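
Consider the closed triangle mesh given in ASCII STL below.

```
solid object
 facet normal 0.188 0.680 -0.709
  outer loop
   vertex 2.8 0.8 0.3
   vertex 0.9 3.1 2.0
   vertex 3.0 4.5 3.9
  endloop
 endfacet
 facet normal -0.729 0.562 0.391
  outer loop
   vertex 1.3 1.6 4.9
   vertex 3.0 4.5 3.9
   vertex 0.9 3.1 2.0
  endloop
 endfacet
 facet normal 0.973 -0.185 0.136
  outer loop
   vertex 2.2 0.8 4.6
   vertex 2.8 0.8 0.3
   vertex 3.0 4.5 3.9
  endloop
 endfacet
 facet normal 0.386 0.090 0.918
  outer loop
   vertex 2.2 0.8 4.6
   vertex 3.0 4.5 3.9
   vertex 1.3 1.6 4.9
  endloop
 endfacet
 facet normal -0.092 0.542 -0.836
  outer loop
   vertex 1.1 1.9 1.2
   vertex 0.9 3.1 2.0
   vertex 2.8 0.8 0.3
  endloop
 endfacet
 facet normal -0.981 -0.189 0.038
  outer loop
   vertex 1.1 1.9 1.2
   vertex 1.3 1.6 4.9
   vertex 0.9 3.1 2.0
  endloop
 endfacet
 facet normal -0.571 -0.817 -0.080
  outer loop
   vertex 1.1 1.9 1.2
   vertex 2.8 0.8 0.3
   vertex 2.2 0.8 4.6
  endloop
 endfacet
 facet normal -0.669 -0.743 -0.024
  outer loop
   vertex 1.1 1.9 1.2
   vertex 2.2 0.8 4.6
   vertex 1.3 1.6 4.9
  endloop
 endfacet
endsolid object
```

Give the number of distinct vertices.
6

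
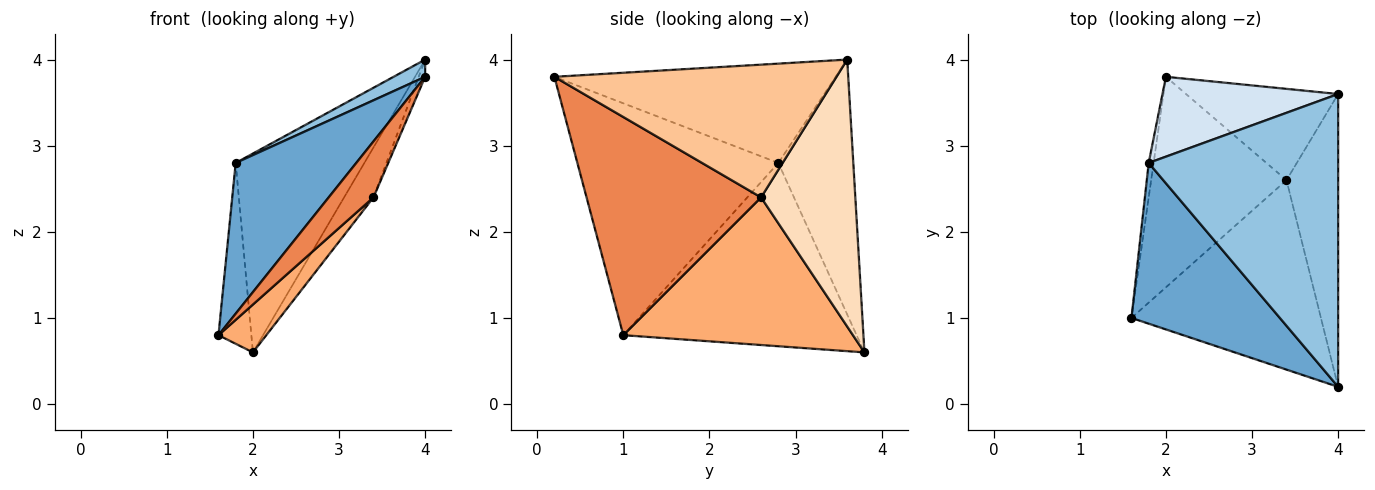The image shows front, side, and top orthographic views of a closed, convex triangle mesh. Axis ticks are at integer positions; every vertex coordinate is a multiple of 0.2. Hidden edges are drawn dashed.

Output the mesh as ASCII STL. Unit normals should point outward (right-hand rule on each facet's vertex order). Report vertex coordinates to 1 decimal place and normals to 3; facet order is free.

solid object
 facet normal -0.752 -0.451 0.481
  outer loop
   vertex 1.8 2.8 2.8
   vertex 1.6 1.0 0.8
   vertex 4.0 0.2 3.8
  endloop
 endfacet
 facet normal -0.464 -0.052 0.885
  outer loop
   vertex 1.8 2.8 2.8
   vertex 4.0 0.2 3.8
   vertex 4.0 3.6 4.0
  endloop
 endfacet
 facet normal -0.990 0.140 -0.027
  outer loop
   vertex 1.8 2.8 2.8
   vertex 2.0 3.8 0.6
   vertex 1.6 1.0 0.8
  endloop
 endfacet
 facet normal -0.476 0.816 0.328
  outer loop
   vertex 1.8 2.8 2.8
   vertex 4.0 3.6 4.0
   vertex 2.0 3.8 0.6
  endloop
 endfacet
 facet normal 0.741 -0.190 -0.644
  outer loop
   vertex 3.4 2.6 2.4
   vertex 4.0 0.2 3.8
   vertex 1.6 1.0 0.8
  endloop
 endfacet
 facet normal 0.729 -0.152 -0.668
  outer loop
   vertex 3.4 2.6 2.4
   vertex 1.6 1.0 0.8
   vertex 2.0 3.8 0.6
  endloop
 endfacet
 facet normal 0.932 0.021 -0.363
  outer loop
   vertex 3.4 2.6 2.4
   vertex 4.0 3.6 4.0
   vertex 4.0 0.2 3.8
  endloop
 endfacet
 facet normal 0.839 0.261 -0.478
  outer loop
   vertex 3.4 2.6 2.4
   vertex 2.0 3.8 0.6
   vertex 4.0 3.6 4.0
  endloop
 endfacet
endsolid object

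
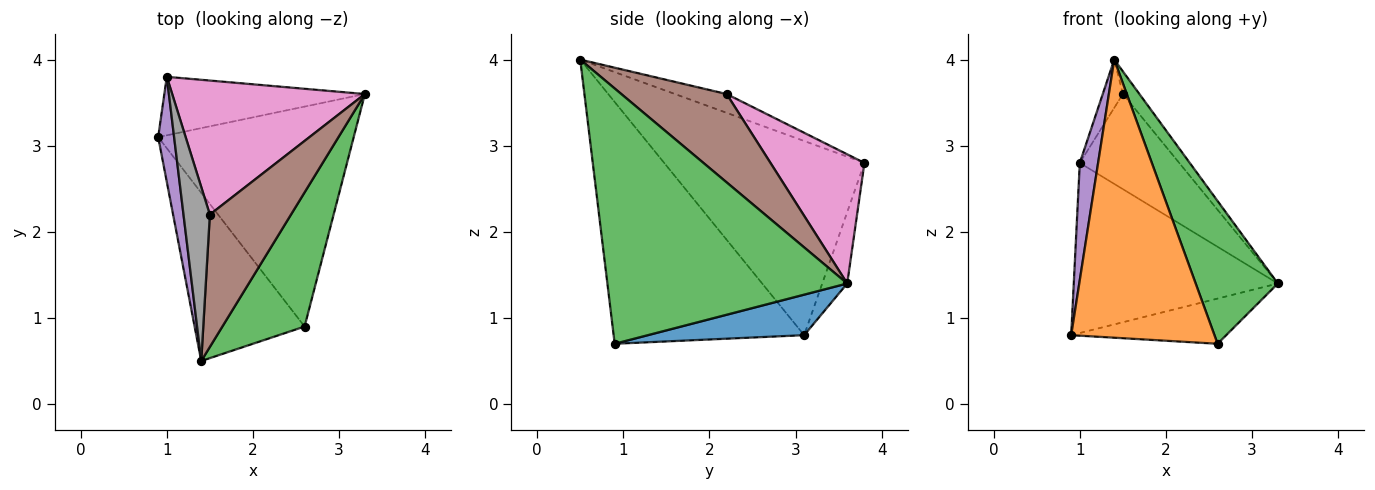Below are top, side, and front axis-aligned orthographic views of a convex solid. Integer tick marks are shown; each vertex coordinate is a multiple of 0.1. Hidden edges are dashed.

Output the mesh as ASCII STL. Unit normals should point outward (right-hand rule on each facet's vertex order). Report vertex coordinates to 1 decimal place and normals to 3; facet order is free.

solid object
 facet normal 0.199 0.197 -0.960
  outer loop
   vertex 2.6 0.9 0.7
   vertex 0.9 3.1 0.8
   vertex 3.3 3.6 1.4
  endloop
 endfacet
 facet normal -0.751 -0.565 -0.342
  outer loop
   vertex 2.6 0.9 0.7
   vertex 1.4 0.5 4.0
   vertex 0.9 3.1 0.8
  endloop
 endfacet
 facet normal 0.905 -0.310 0.291
  outer loop
   vertex 2.6 0.9 0.7
   vertex 3.3 3.6 1.4
   vertex 1.4 0.5 4.0
  endloop
 endfacet
 facet normal -0.115 0.939 -0.323
  outer loop
   vertex 1.0 3.8 2.8
   vertex 3.3 3.6 1.4
   vertex 0.9 3.1 0.8
  endloop
 endfacet
 facet normal -0.993 -0.091 0.081
  outer loop
   vertex 1.0 3.8 2.8
   vertex 0.9 3.1 0.8
   vertex 1.4 0.5 4.0
  endloop
 endfacet
 facet normal 0.732 0.115 0.672
  outer loop
   vertex 1.5 2.2 3.6
   vertex 1.4 0.5 4.0
   vertex 3.3 3.6 1.4
  endloop
 endfacet
 facet normal 0.480 0.508 0.716
  outer loop
   vertex 1.5 2.2 3.6
   vertex 3.3 3.6 1.4
   vertex 1.0 3.8 2.8
  endloop
 endfacet
 facet normal -0.566 0.220 0.794
  outer loop
   vertex 1.5 2.2 3.6
   vertex 1.0 3.8 2.8
   vertex 1.4 0.5 4.0
  endloop
 endfacet
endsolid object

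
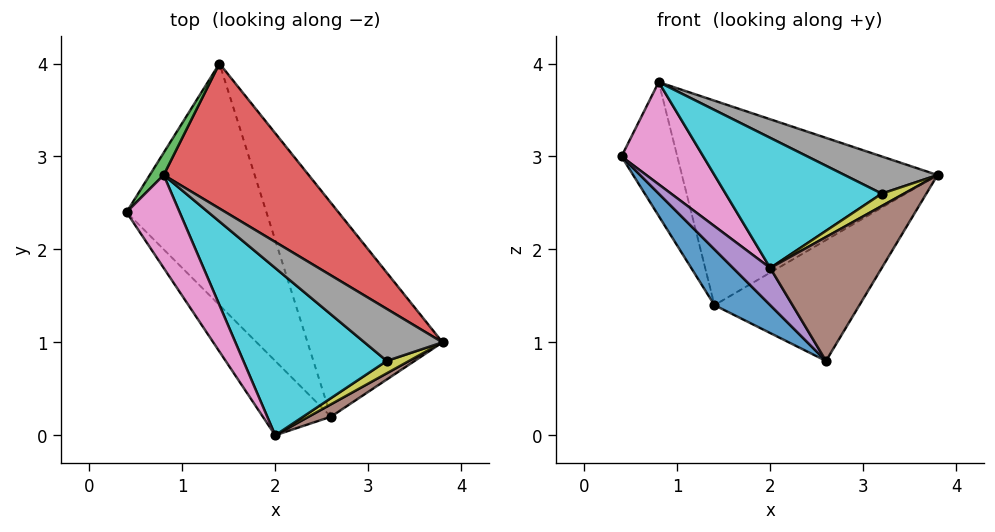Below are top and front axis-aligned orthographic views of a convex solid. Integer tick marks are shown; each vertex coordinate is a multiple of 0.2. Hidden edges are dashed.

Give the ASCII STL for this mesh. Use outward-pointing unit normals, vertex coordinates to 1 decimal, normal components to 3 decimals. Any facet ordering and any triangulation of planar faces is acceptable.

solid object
 facet normal -0.768 -0.144 -0.624
  outer loop
   vertex 2.6 0.2 0.8
   vertex 0.4 2.4 3.0
   vertex 1.4 4.0 1.4
  endloop
 endfacet
 facet normal 0.747 0.327 -0.579
  outer loop
   vertex 2.6 0.2 0.8
   vertex 1.4 4.0 1.4
   vertex 3.8 1.0 2.8
  endloop
 endfacet
 facet normal -0.796 0.597 0.100
  outer loop
   vertex 0.8 2.8 3.8
   vertex 1.4 4.0 1.4
   vertex 0.4 2.4 3.0
  endloop
 endfacet
 facet normal 0.564 0.674 0.478
  outer loop
   vertex 0.8 2.8 3.8
   vertex 3.8 1.0 2.8
   vertex 1.4 4.0 1.4
  endloop
 endfacet
 facet normal -0.802 -0.267 -0.535
  outer loop
   vertex 2.0 0.0 1.8
   vertex 0.4 2.4 3.0
   vertex 2.6 0.2 0.8
  endloop
 endfacet
 facet normal 0.445 -0.891 0.089
  outer loop
   vertex 2.0 0.0 1.8
   vertex 2.6 0.2 0.8
   vertex 3.8 1.0 2.8
  endloop
 endfacet
 facet normal -0.518 -0.633 0.575
  outer loop
   vertex 2.0 0.0 1.8
   vertex 0.8 2.8 3.8
   vertex 0.4 2.4 3.0
  endloop
 endfacet
 facet normal -0.077 -0.580 0.811
  outer loop
   vertex 3.2 0.8 2.6
   vertex 3.8 1.0 2.8
   vertex 0.8 2.8 3.8
  endloop
 endfacet
 facet normal 0.000 -0.707 0.707
  outer loop
   vertex 3.2 0.8 2.6
   vertex 2.0 0.0 1.8
   vertex 3.8 1.0 2.8
  endloop
 endfacet
 facet normal -0.116 -0.610 0.784
  outer loop
   vertex 3.2 0.8 2.6
   vertex 0.8 2.8 3.8
   vertex 2.0 0.0 1.8
  endloop
 endfacet
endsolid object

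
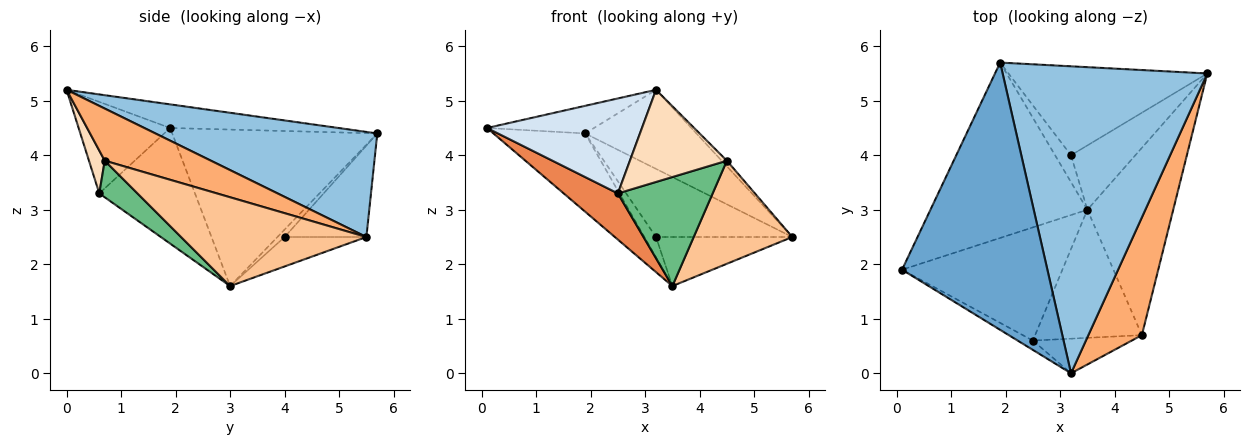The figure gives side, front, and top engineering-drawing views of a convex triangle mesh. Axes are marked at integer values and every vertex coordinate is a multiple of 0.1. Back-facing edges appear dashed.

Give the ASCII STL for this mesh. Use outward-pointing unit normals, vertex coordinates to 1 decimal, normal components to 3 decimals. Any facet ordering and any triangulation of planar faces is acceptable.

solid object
 facet normal -0.160 0.101 0.982
  outer loop
   vertex 1.9 5.7 4.4
   vertex 0.1 1.9 4.5
   vertex 3.2 0.0 5.2
  endloop
 endfacet
 facet normal 0.445 0.223 0.867
  outer loop
   vertex 1.9 5.7 4.4
   vertex 3.2 0.0 5.2
   vertex 5.7 5.5 2.5
  endloop
 endfacet
 facet normal -0.673 0.301 -0.675
  outer loop
   vertex 1.9 5.7 4.4
   vertex 3.5 3.0 1.6
   vertex 0.1 1.9 4.5
  endloop
 endfacet
 facet normal -0.507 -0.858 -0.084
  outer loop
   vertex 2.5 0.6 3.3
   vertex 3.2 0.0 5.2
   vertex 0.1 1.9 4.5
  endloop
 endfacet
 facet normal -0.555 -0.314 -0.770
  outer loop
   vertex 2.5 0.6 3.3
   vertex 0.1 1.9 4.5
   vertex 3.5 3.0 1.6
  endloop
 endfacet
 facet normal 0.697 0.034 0.716
  outer loop
   vertex 4.5 0.7 3.9
   vertex 5.7 5.5 2.5
   vertex 3.2 0.0 5.2
  endloop
 endfacet
 facet normal 0.672 -0.357 -0.649
  outer loop
   vertex 4.5 0.7 3.9
   vertex 3.5 3.0 1.6
   vertex 5.7 5.5 2.5
  endloop
 endfacet
 facet normal 0.151 -0.925 -0.348
  outer loop
   vertex 4.5 0.7 3.9
   vertex 3.2 0.0 5.2
   vertex 2.5 0.6 3.3
  endloop
 endfacet
 facet normal 0.252 -0.627 -0.737
  outer loop
   vertex 4.5 0.7 3.9
   vertex 2.5 0.6 3.3
   vertex 3.5 3.0 1.6
  endloop
 endfacet
 facet normal -0.342 0.570 -0.747
  outer loop
   vertex 3.2 4.0 2.5
   vertex 5.7 5.5 2.5
   vertex 3.5 3.0 1.6
  endloop
 endfacet
 facet normal -0.343 0.571 -0.746
  outer loop
   vertex 3.2 4.0 2.5
   vertex 1.9 5.7 4.4
   vertex 5.7 5.5 2.5
  endloop
 endfacet
 facet normal -0.349 0.567 -0.746
  outer loop
   vertex 3.2 4.0 2.5
   vertex 3.5 3.0 1.6
   vertex 1.9 5.7 4.4
  endloop
 endfacet
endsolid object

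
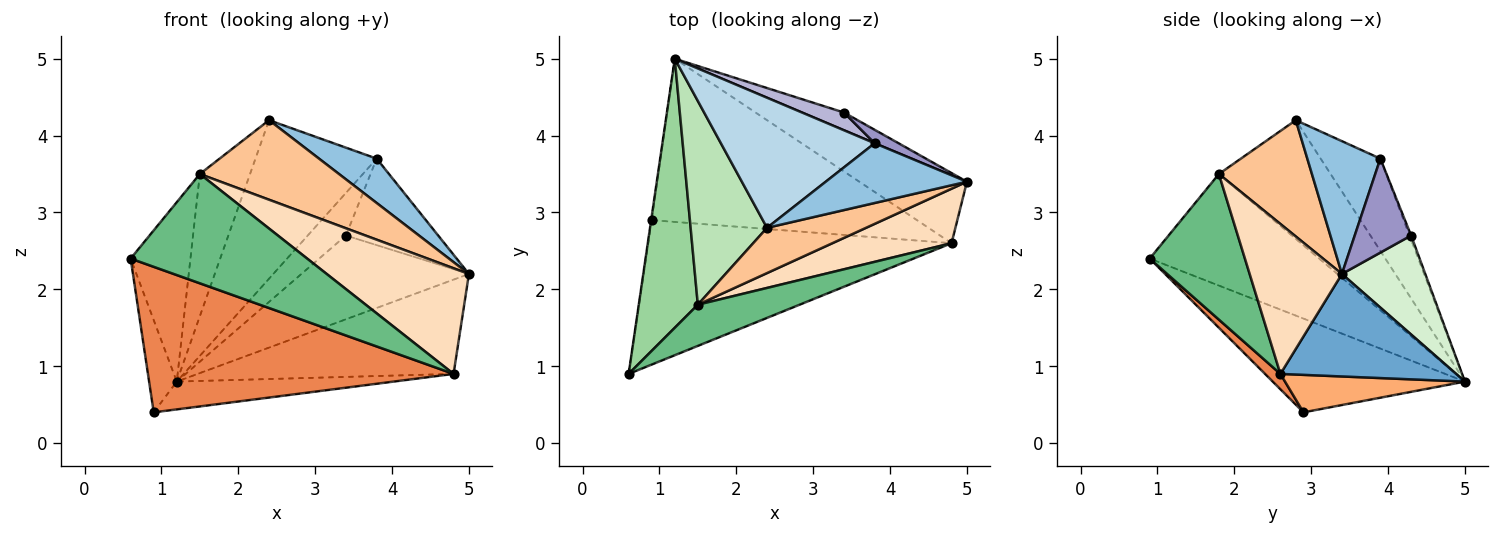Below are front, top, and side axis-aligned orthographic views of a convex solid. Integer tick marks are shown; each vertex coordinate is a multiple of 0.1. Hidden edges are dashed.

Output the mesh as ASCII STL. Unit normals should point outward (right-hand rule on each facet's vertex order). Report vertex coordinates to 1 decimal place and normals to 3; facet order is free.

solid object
 facet normal 0.487 0.709 -0.511
  outer loop
   vertex 4.8 2.6 0.9
   vertex 1.2 5.0 0.8
   vertex 5.0 3.4 2.2
  endloop
 endfacet
 facet normal 0.603 -0.476 0.641
  outer loop
   vertex 3.8 3.9 3.7
   vertex 2.4 2.8 4.2
   vertex 5.0 3.4 2.2
  endloop
 endfacet
 facet normal -0.356 0.722 0.593
  outer loop
   vertex 3.8 3.9 3.7
   vertex 1.2 5.0 0.8
   vertex 2.4 2.8 4.2
  endloop
 endfacet
 facet normal -0.990 0.143 -0.006
  outer loop
   vertex 0.9 2.9 0.4
   vertex 0.6 0.9 2.4
   vertex 1.2 5.0 0.8
  endloop
 endfacet
 facet normal 0.036 -0.709 -0.704
  outer loop
   vertex 0.9 2.9 0.4
   vertex 4.8 2.6 0.9
   vertex 0.6 0.9 2.4
  endloop
 endfacet
 facet normal 0.138 0.166 -0.976
  outer loop
   vertex 0.9 2.9 0.4
   vertex 1.2 5.0 0.8
   vertex 4.8 2.6 0.9
  endloop
 endfacet
 facet normal 0.502 -0.751 0.428
  outer loop
   vertex 1.5 1.8 3.5
   vertex 5.0 3.4 2.2
   vertex 2.4 2.8 4.2
  endloop
 endfacet
 facet normal 0.499 -0.770 0.397
  outer loop
   vertex 1.5 1.8 3.5
   vertex 4.8 2.6 0.9
   vertex 5.0 3.4 2.2
  endloop
 endfacet
 facet normal 0.451 -0.835 0.315
  outer loop
   vertex 1.5 1.8 3.5
   vertex 0.6 0.9 2.4
   vertex 4.8 2.6 0.9
  endloop
 endfacet
 facet normal -0.844 0.298 0.447
  outer loop
   vertex 1.5 1.8 3.5
   vertex 1.2 5.0 0.8
   vertex 0.6 0.9 2.4
  endloop
 endfacet
 facet normal -0.787 0.353 0.506
  outer loop
   vertex 1.5 1.8 3.5
   vertex 2.4 2.8 4.2
   vertex 1.2 5.0 0.8
  endloop
 endfacet
 facet normal 0.438 0.880 -0.183
  outer loop
   vertex 3.4 4.3 2.7
   vertex 5.0 3.4 2.2
   vertex 1.2 5.0 0.8
  endloop
 endfacet
 facet normal 0.517 0.846 0.132
  outer loop
   vertex 3.4 4.3 2.7
   vertex 3.8 3.9 3.7
   vertex 5.0 3.4 2.2
  endloop
 endfacet
 facet normal -0.038 0.922 0.384
  outer loop
   vertex 3.4 4.3 2.7
   vertex 1.2 5.0 0.8
   vertex 3.8 3.9 3.7
  endloop
 endfacet
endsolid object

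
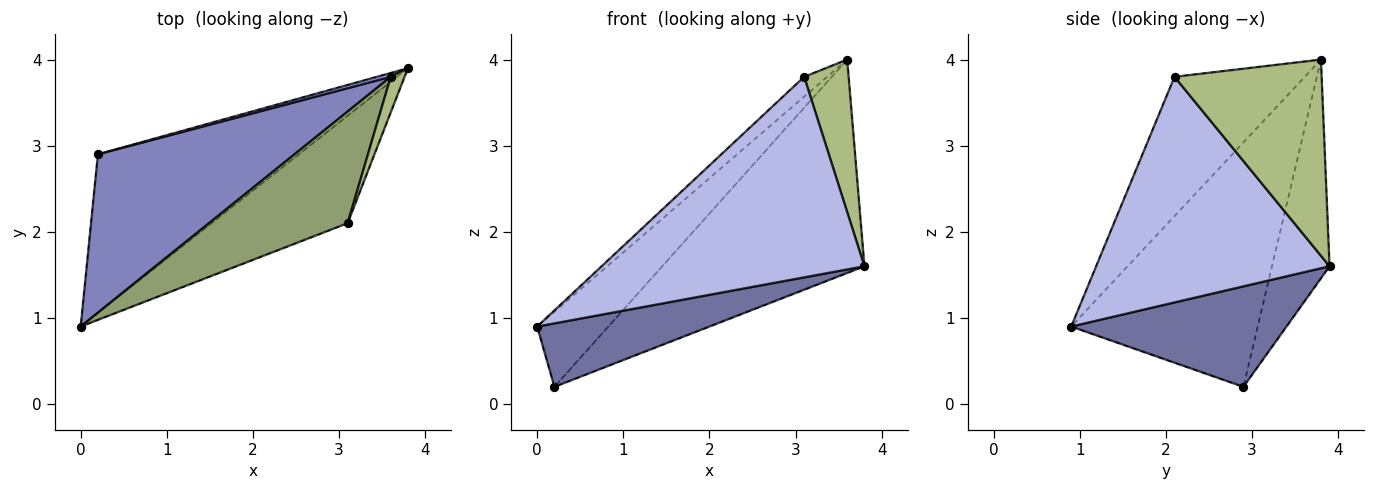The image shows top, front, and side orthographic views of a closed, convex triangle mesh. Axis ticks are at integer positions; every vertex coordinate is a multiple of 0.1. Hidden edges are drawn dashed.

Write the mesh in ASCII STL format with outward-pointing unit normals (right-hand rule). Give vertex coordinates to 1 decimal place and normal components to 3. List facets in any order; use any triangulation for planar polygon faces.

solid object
 facet normal 0.421 -0.337 -0.842
  outer loop
   vertex 0.2 2.9 0.2
   vertex 3.8 3.9 1.6
   vertex 0.0 0.9 0.9
  endloop
 endfacet
 facet normal -0.747 0.285 0.601
  outer loop
   vertex 3.6 3.8 4.0
   vertex 0.2 2.9 0.2
   vertex 0.0 0.9 0.9
  endloop
 endfacet
 facet normal -0.274 0.962 0.017
  outer loop
   vertex 3.6 3.8 4.0
   vertex 3.8 3.9 1.6
   vertex 0.2 2.9 0.2
  endloop
 endfacet
 facet normal 0.616 -0.694 -0.372
  outer loop
   vertex 3.1 2.1 3.8
   vertex 0.0 0.9 0.9
   vertex 3.8 3.9 1.6
  endloop
 endfacet
 facet normal -0.703 0.124 0.700
  outer loop
   vertex 3.1 2.1 3.8
   vertex 3.6 3.8 4.0
   vertex 0.0 0.9 0.9
  endloop
 endfacet
 facet normal 0.955 -0.289 0.068
  outer loop
   vertex 3.1 2.1 3.8
   vertex 3.8 3.9 1.6
   vertex 3.6 3.8 4.0
  endloop
 endfacet
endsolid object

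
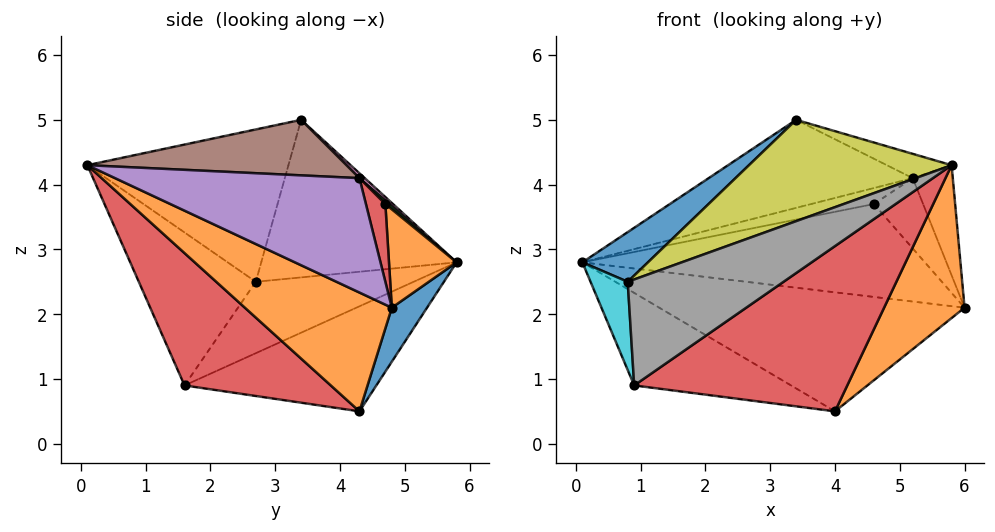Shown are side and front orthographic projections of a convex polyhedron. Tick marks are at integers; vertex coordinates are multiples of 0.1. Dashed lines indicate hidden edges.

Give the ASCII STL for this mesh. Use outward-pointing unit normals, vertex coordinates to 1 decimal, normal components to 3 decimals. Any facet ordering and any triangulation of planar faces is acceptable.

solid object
 facet normal 0.104 0.905 -0.413
  outer loop
   vertex 4.0 4.3 0.5
   vertex 0.1 5.8 2.8
   vertex 6.0 4.8 2.1
  endloop
 endfacet
 facet normal 0.637 -0.349 -0.687
  outer loop
   vertex 4.0 4.3 0.5
   vertex 6.0 4.8 2.1
   vertex 5.8 0.1 4.3
  endloop
 endfacet
 facet normal -0.388 0.317 -0.865
  outer loop
   vertex 0.9 1.6 0.9
   vertex 0.1 5.8 2.8
   vertex 4.0 4.3 0.5
  endloop
 endfacet
 facet normal 0.366 -0.533 -0.763
  outer loop
   vertex 0.9 1.6 0.9
   vertex 4.0 4.3 0.5
   vertex 5.8 0.1 4.3
  endloop
 endfacet
 facet normal 0.905 0.148 0.399
  outer loop
   vertex 5.2 4.3 4.1
   vertex 5.8 0.1 4.3
   vertex 6.0 4.8 2.1
  endloop
 endfacet
 facet normal 0.404 0.101 0.909
  outer loop
   vertex 5.2 4.3 4.1
   vertex 3.4 3.4 5.0
   vertex 5.8 0.1 4.3
  endloop
 endfacet
 facet normal 0.018 0.689 0.725
  outer loop
   vertex 5.2 4.3 4.1
   vertex 0.1 5.8 2.8
   vertex 3.4 3.4 5.0
  endloop
 endfacet
 facet normal -0.534 -0.712 0.456
  outer loop
   vertex 0.8 2.7 2.5
   vertex 0.9 1.6 0.9
   vertex 5.8 0.1 4.3
  endloop
 endfacet
 facet normal -0.515 -0.519 0.682
  outer loop
   vertex 0.8 2.7 2.5
   vertex 5.8 0.1 4.3
   vertex 3.4 3.4 5.0
  endloop
 endfacet
 facet normal -0.969 -0.228 0.096
  outer loop
   vertex 0.8 2.7 2.5
   vertex 0.1 5.8 2.8
   vertex 0.9 1.6 0.9
  endloop
 endfacet
 facet normal -0.646 -0.217 0.732
  outer loop
   vertex 0.8 2.7 2.5
   vertex 3.4 3.4 5.0
   vertex 0.1 5.8 2.8
  endloop
 endfacet
 facet normal 0.189 0.956 0.225
  outer loop
   vertex 4.6 4.7 3.7
   vertex 6.0 4.8 2.1
   vertex 0.1 5.8 2.8
  endloop
 endfacet
 facet normal 0.047 0.741 0.670
  outer loop
   vertex 4.6 4.7 3.7
   vertex 0.1 5.8 2.8
   vertex 5.2 4.3 4.1
  endloop
 endfacet
 facet normal 0.343 0.870 0.355
  outer loop
   vertex 4.6 4.7 3.7
   vertex 5.2 4.3 4.1
   vertex 6.0 4.8 2.1
  endloop
 endfacet
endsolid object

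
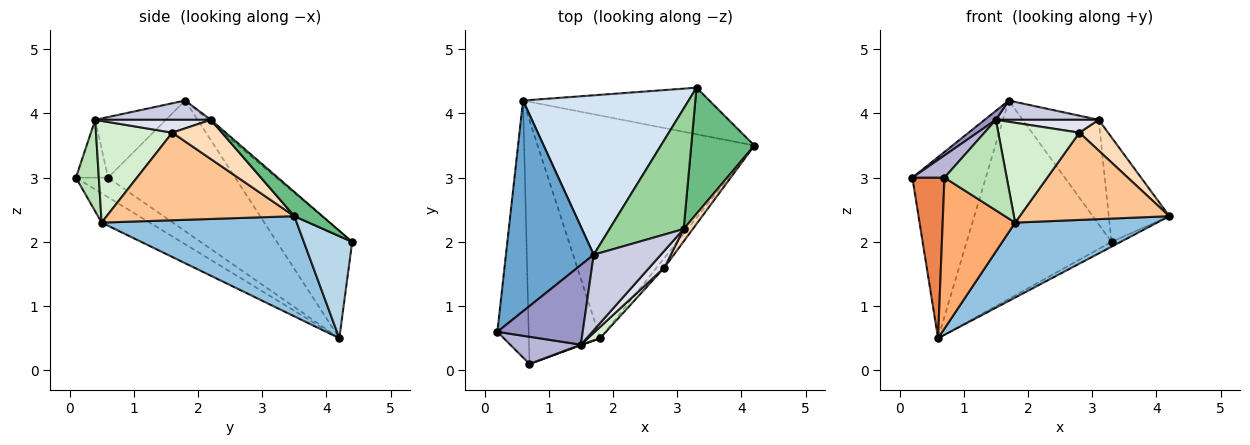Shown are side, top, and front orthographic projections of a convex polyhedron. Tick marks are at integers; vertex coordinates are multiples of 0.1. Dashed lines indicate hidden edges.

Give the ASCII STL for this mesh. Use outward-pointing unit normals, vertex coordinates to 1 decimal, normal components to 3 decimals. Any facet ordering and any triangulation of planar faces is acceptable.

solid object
 facet normal -0.748 0.432 0.503
  outer loop
   vertex 1.7 1.8 4.2
   vertex 0.6 4.2 0.5
   vertex 0.2 0.6 3.0
  endloop
 endfacet
 facet normal 0.401 -0.292 -0.868
  outer loop
   vertex 1.8 0.5 2.3
   vertex 0.6 4.2 0.5
   vertex 4.2 3.5 2.4
  endloop
 endfacet
 facet normal 0.479 0.090 -0.873
  outer loop
   vertex 3.3 4.4 2.0
   vertex 4.2 3.5 2.4
   vertex 0.6 4.2 0.5
  endloop
 endfacet
 facet normal -0.376 0.722 0.580
  outer loop
   vertex 3.3 4.4 2.0
   vertex 0.6 4.2 0.5
   vertex 1.7 1.8 4.2
  endloop
 endfacet
 facet normal -0.468 -0.468 -0.749
  outer loop
   vertex 0.7 0.1 3.0
   vertex 0.2 0.6 3.0
   vertex 0.6 4.2 0.5
  endloop
 endfacet
 facet normal -0.330 -0.497 -0.802
  outer loop
   vertex 0.7 0.1 3.0
   vertex 0.6 4.2 0.5
   vertex 1.8 0.5 2.3
  endloop
 endfacet
 facet normal 0.780 -0.622 -0.069
  outer loop
   vertex 2.8 1.6 3.7
   vertex 1.8 0.5 2.3
   vertex 4.2 3.5 2.4
  endloop
 endfacet
 facet normal 0.849 -0.490 0.198
  outer loop
   vertex 3.1 2.2 3.9
   vertex 2.8 1.6 3.7
   vertex 4.2 3.5 2.4
  endloop
 endfacet
 facet normal 0.284 0.612 0.738
  outer loop
   vertex 3.1 2.2 3.9
   vertex 4.2 3.5 2.4
   vertex 3.3 4.4 2.0
  endloop
 endfacet
 facet normal -0.025 0.655 0.755
  outer loop
   vertex 3.1 2.2 3.9
   vertex 3.3 4.4 2.0
   vertex 1.7 1.8 4.2
  endloop
 endfacet
 facet normal 0.345 -0.939 0.006
  outer loop
   vertex 1.5 0.4 3.9
   vertex 0.7 0.1 3.0
   vertex 1.8 0.5 2.3
  endloop
 endfacet
 facet normal 0.683 -0.726 0.083
  outer loop
   vertex 1.5 0.4 3.9
   vertex 1.8 0.5 2.3
   vertex 2.8 1.6 3.7
  endloop
 endfacet
 facet normal -0.576 -0.092 0.812
  outer loop
   vertex 1.5 0.4 3.9
   vertex 1.7 1.8 4.2
   vertex 0.2 0.6 3.0
  endloop
 endfacet
 facet normal -0.535 -0.535 0.654
  outer loop
   vertex 1.5 0.4 3.9
   vertex 0.2 0.6 3.0
   vertex 0.7 0.1 3.0
  endloop
 endfacet
 facet normal 0.268 -0.238 0.933
  outer loop
   vertex 1.5 0.4 3.9
   vertex 3.1 2.2 3.9
   vertex 1.7 1.8 4.2
  endloop
 endfacet
 facet normal 0.563 -0.501 0.657
  outer loop
   vertex 1.5 0.4 3.9
   vertex 2.8 1.6 3.7
   vertex 3.1 2.2 3.9
  endloop
 endfacet
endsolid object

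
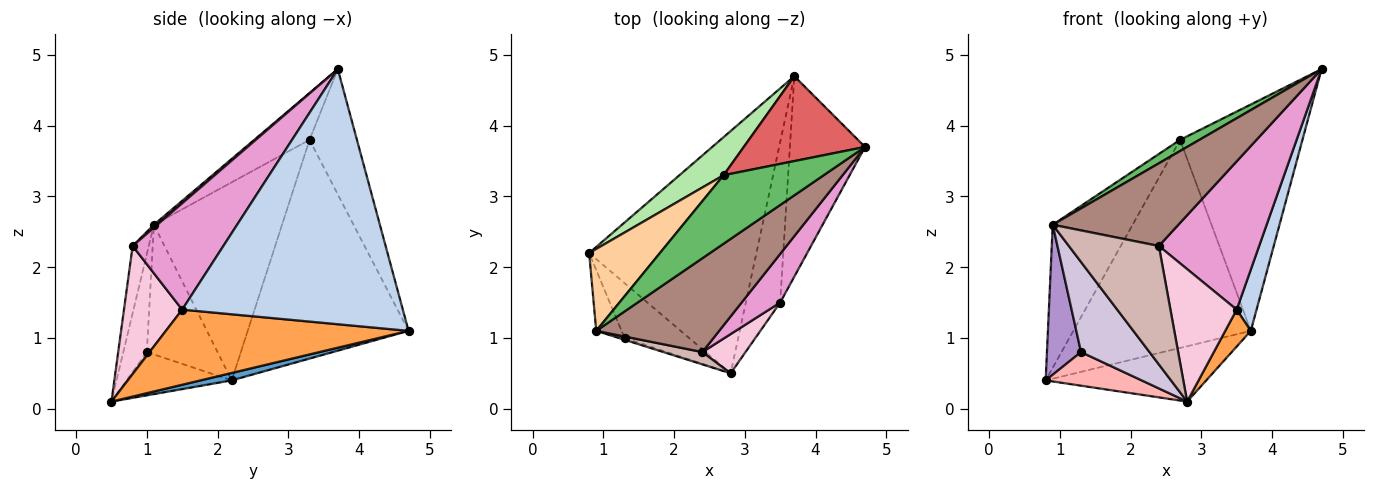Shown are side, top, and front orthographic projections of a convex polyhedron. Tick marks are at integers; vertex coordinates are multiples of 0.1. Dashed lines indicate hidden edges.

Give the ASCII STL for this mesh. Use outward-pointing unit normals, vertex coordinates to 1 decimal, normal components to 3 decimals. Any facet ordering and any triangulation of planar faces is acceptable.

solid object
 facet normal 0.043 0.223 -0.974
  outer loop
   vertex 3.7 4.7 1.1
   vertex 2.8 0.5 0.1
   vertex 0.8 2.2 0.4
  endloop
 endfacet
 facet normal 0.956 -0.086 -0.282
  outer loop
   vertex 3.5 1.5 1.4
   vertex 3.7 4.7 1.1
   vertex 4.7 3.7 4.8
  endloop
 endfacet
 facet normal 0.905 -0.095 -0.414
  outer loop
   vertex 3.5 1.5 1.4
   vertex 2.8 0.5 0.1
   vertex 3.7 4.7 1.1
  endloop
 endfacet
 facet normal -0.812 0.506 0.290
  outer loop
   vertex 2.7 3.3 3.8
   vertex 0.8 2.2 0.4
   vertex 0.9 1.1 2.6
  endloop
 endfacet
 facet normal -0.419 -0.146 0.896
  outer loop
   vertex 2.7 3.3 3.8
   vertex 0.9 1.1 2.6
   vertex 4.7 3.7 4.8
  endloop
 endfacet
 facet normal -0.665 0.734 0.134
  outer loop
   vertex 2.7 3.3 3.8
   vertex 3.7 4.7 1.1
   vertex 0.8 2.2 0.4
  endloop
 endfacet
 facet normal -0.341 0.880 0.330
  outer loop
   vertex 2.7 3.3 3.8
   vertex 4.7 3.7 4.8
   vertex 3.7 4.7 1.1
  endloop
 endfacet
 facet normal -0.497 -0.454 -0.740
  outer loop
   vertex 1.3 1.0 0.8
   vertex 0.8 2.2 0.4
   vertex 2.8 0.5 0.1
  endloop
 endfacet
 facet normal -0.887 -0.427 -0.173
  outer loop
   vertex 1.3 1.0 0.8
   vertex 0.9 1.1 2.6
   vertex 0.8 2.2 0.4
  endloop
 endfacet
 facet normal -0.324 -0.946 -0.020
  outer loop
   vertex 1.3 1.0 0.8
   vertex 2.8 0.5 0.1
   vertex 0.9 1.1 2.6
  endloop
 endfacet
 facet normal 0.018 -0.661 0.750
  outer loop
   vertex 2.4 0.8 2.3
   vertex 4.7 3.7 4.8
   vertex 0.9 1.1 2.6
  endloop
 endfacet
 facet normal -0.176 -0.979 0.102
  outer loop
   vertex 2.4 0.8 2.3
   vertex 0.9 1.1 2.6
   vertex 2.8 0.5 0.1
  endloop
 endfacet
 facet normal 0.652 -0.721 0.236
  outer loop
   vertex 2.4 0.8 2.3
   vertex 3.5 1.5 1.4
   vertex 4.7 3.7 4.8
  endloop
 endfacet
 facet normal 0.644 -0.733 0.217
  outer loop
   vertex 2.4 0.8 2.3
   vertex 2.8 0.5 0.1
   vertex 3.5 1.5 1.4
  endloop
 endfacet
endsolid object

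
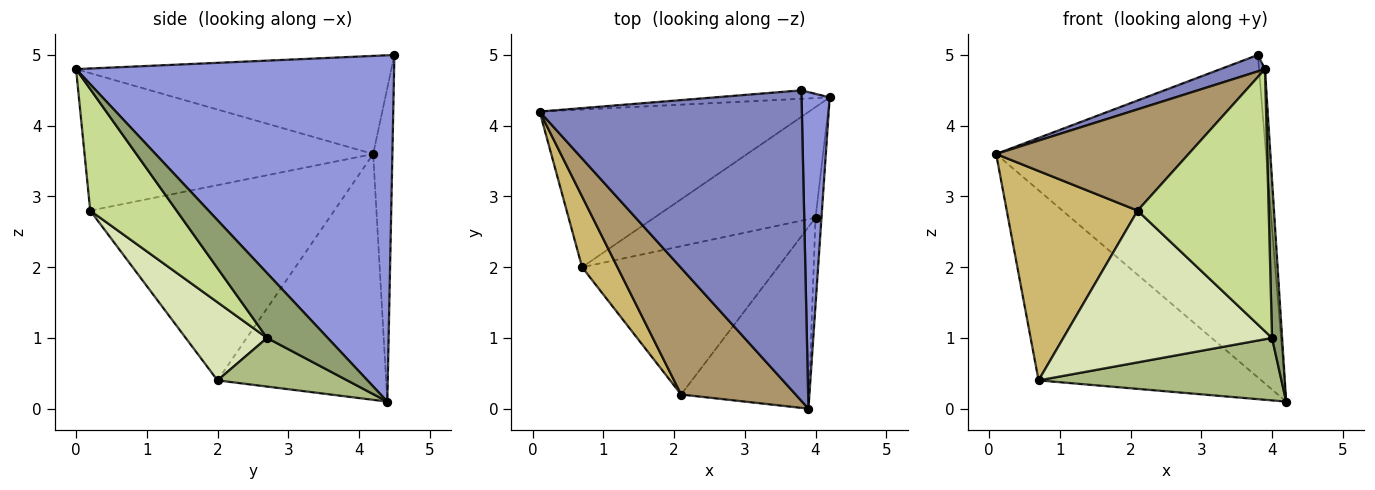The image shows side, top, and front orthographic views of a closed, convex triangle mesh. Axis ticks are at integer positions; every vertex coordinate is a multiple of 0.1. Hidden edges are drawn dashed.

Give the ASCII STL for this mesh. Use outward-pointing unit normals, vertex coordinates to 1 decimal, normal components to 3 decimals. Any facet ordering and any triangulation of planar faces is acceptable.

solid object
 facet normal -0.071 0.997 -0.026
  outer loop
   vertex 3.8 4.5 5.0
   vertex 4.2 4.4 0.1
   vertex 0.1 4.2 3.6
  endloop
 endfacet
 facet normal -0.350 -0.049 0.935
  outer loop
   vertex 3.8 4.5 5.0
   vertex 0.1 4.2 3.6
   vertex 3.9 0.0 4.8
  endloop
 endfacet
 facet normal 0.997 0.019 0.081
  outer loop
   vertex 3.8 4.5 5.0
   vertex 3.9 0.0 4.8
   vertex 4.2 4.4 0.1
  endloop
 endfacet
 facet normal -0.503 0.665 -0.552
  outer loop
   vertex 0.7 2.0 0.4
   vertex 0.1 4.2 3.6
   vertex 4.2 4.4 0.1
  endloop
 endfacet
 facet normal 0.982 -0.163 -0.090
  outer loop
   vertex 4.0 2.7 1.0
   vertex 4.2 4.4 0.1
   vertex 3.9 0.0 4.8
  endloop
 endfacet
 facet normal 0.254 -0.476 -0.842
  outer loop
   vertex 4.0 2.7 1.0
   vertex 0.7 2.0 0.4
   vertex 4.2 4.4 0.1
  endloop
 endfacet
 facet normal 0.476 -0.723 -0.501
  outer loop
   vertex 2.1 0.2 2.8
   vertex 4.0 2.7 1.0
   vertex 3.9 0.0 4.8
  endloop
 endfacet
 facet normal 0.269 -0.689 -0.673
  outer loop
   vertex 2.1 0.2 2.8
   vertex 0.7 2.0 0.4
   vertex 4.0 2.7 1.0
  endloop
 endfacet
 facet normal -0.684 -0.456 0.570
  outer loop
   vertex 2.1 0.2 2.8
   vertex 3.9 0.0 4.8
   vertex 0.1 4.2 3.6
  endloop
 endfacet
 facet normal -0.870 -0.467 0.158
  outer loop
   vertex 2.1 0.2 2.8
   vertex 0.1 4.2 3.6
   vertex 0.7 2.0 0.4
  endloop
 endfacet
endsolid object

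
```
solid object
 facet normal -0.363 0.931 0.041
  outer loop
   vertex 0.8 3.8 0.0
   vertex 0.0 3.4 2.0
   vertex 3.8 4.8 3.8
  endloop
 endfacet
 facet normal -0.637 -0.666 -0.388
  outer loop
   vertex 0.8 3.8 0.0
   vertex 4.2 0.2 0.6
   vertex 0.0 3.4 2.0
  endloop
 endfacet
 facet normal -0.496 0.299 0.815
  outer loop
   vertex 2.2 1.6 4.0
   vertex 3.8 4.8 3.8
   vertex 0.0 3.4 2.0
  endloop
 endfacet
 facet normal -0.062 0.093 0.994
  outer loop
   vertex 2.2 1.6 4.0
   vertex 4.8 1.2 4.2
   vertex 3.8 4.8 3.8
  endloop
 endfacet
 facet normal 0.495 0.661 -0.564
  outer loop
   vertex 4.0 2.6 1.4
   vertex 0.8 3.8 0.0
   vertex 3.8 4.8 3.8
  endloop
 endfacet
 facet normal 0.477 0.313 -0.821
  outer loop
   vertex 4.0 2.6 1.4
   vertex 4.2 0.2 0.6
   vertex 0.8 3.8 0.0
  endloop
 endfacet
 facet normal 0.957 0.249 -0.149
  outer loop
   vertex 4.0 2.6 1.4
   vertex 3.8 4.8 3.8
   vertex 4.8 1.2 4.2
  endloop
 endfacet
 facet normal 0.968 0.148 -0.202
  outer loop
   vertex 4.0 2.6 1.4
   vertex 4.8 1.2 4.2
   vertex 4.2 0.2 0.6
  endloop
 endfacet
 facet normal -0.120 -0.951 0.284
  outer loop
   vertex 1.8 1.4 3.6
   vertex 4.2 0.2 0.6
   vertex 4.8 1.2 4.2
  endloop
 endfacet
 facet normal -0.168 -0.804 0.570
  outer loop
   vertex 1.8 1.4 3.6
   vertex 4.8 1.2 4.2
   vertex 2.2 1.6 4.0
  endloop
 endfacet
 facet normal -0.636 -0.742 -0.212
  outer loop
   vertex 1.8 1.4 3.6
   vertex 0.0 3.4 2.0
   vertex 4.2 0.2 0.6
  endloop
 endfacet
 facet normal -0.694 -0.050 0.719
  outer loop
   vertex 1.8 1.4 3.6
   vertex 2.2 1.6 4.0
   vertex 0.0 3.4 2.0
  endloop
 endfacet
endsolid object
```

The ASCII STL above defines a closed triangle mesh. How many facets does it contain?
12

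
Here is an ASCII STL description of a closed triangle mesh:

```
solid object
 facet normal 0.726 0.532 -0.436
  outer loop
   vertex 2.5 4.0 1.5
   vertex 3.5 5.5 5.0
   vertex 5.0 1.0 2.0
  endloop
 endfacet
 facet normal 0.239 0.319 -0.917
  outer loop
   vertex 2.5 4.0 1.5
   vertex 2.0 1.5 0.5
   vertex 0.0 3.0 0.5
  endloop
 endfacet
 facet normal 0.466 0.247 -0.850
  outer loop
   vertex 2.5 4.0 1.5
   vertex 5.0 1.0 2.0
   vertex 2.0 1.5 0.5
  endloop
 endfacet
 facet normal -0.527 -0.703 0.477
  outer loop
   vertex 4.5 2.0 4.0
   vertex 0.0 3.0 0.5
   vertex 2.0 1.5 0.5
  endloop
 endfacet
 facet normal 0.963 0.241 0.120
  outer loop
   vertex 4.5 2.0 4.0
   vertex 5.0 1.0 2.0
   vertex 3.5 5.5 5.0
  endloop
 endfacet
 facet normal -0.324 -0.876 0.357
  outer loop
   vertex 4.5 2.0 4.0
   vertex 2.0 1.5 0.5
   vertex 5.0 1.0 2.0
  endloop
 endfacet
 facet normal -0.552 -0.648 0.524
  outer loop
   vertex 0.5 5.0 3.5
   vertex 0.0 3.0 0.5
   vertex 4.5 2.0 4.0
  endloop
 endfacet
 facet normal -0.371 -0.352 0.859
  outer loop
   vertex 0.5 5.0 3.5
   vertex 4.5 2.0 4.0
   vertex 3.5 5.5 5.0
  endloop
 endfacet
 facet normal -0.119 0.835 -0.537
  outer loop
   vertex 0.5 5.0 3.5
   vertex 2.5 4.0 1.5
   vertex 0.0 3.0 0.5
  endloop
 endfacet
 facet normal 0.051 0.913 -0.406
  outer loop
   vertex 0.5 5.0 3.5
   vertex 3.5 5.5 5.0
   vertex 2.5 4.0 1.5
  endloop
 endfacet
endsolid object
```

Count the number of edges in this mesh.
15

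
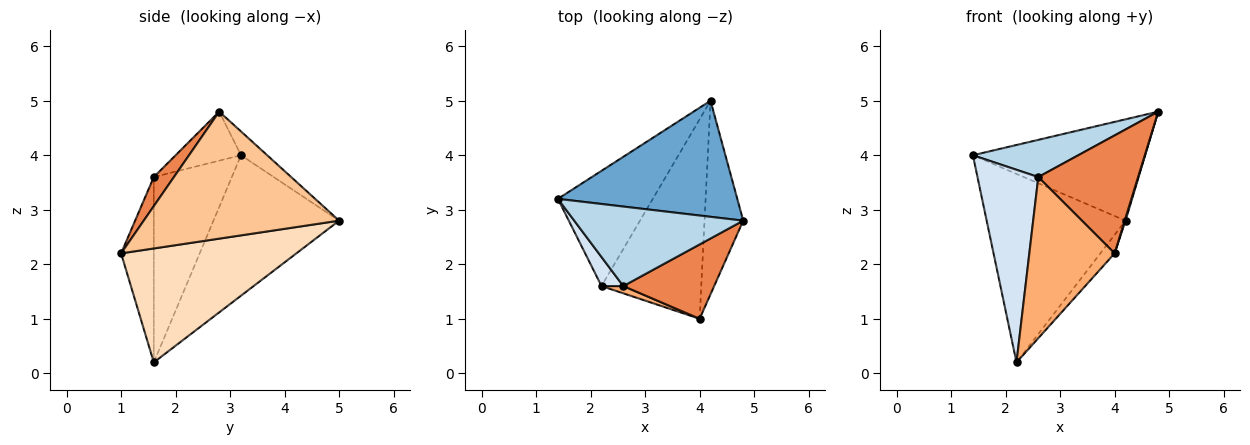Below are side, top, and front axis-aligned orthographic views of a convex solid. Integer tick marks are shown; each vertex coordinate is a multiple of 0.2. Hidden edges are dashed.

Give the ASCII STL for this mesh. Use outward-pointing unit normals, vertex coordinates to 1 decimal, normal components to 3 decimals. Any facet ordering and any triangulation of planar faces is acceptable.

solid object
 facet normal -0.099 0.654 0.750
  outer loop
   vertex 4.2 5.0 2.8
   vertex 1.4 3.2 4.0
   vertex 4.8 2.8 4.8
  endloop
 endfacet
 facet normal -0.611 0.675 -0.413
  outer loop
   vertex 2.2 1.6 0.2
   vertex 1.4 3.2 4.0
   vertex 4.2 5.0 2.8
  endloop
 endfacet
 facet normal -0.254 -0.410 0.876
  outer loop
   vertex 2.6 1.6 3.6
   vertex 4.8 2.8 4.8
   vertex 1.4 3.2 4.0
  endloop
 endfacet
 facet normal -0.785 -0.612 0.092
  outer loop
   vertex 2.6 1.6 3.6
   vertex 1.4 3.2 4.0
   vertex 2.2 1.6 0.2
  endloop
 endfacet
 facet normal 0.168 -0.834 0.526
  outer loop
   vertex 4.0 1.0 2.2
   vertex 4.8 2.8 4.8
   vertex 2.6 1.6 3.6
  endloop
 endfacet
 facet normal -0.358 -0.933 0.042
  outer loop
   vertex 4.0 1.0 2.2
   vertex 2.6 1.6 3.6
   vertex 2.2 1.6 0.2
  endloop
 endfacet
 facet normal 0.957 -0.004 -0.291
  outer loop
   vertex 4.0 1.0 2.2
   vertex 4.2 5.0 2.8
   vertex 4.8 2.8 4.8
  endloop
 endfacet
 facet normal 0.751 0.061 -0.658
  outer loop
   vertex 4.0 1.0 2.2
   vertex 2.2 1.6 0.2
   vertex 4.2 5.0 2.8
  endloop
 endfacet
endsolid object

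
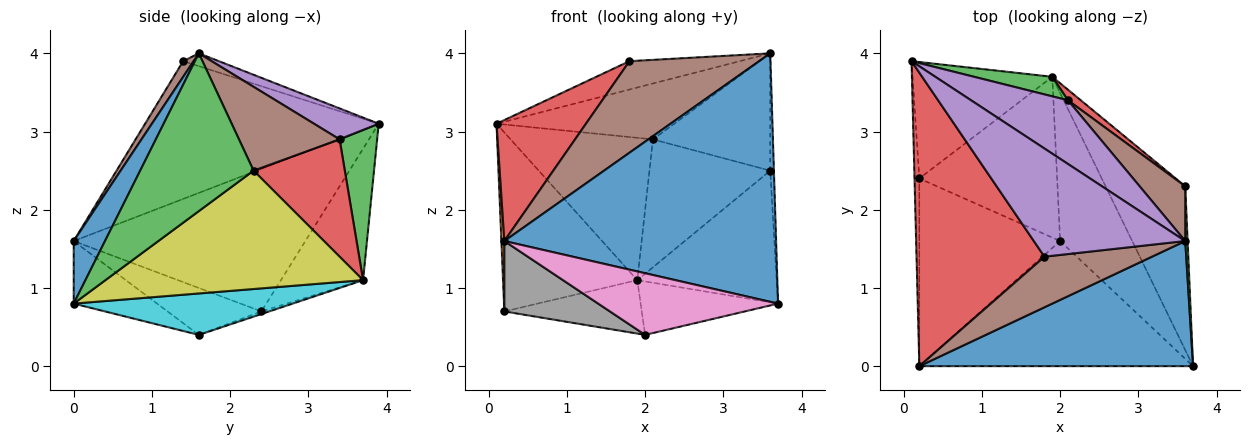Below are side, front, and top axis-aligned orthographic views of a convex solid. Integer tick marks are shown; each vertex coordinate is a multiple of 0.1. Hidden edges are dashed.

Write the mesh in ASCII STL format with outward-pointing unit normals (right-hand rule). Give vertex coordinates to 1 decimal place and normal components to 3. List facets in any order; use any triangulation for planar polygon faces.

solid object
 facet normal 0.102 -0.888 0.447
  outer loop
   vertex 3.6 1.6 4.0
   vertex 0.2 0.0 1.6
   vertex 3.7 0.0 0.8
  endloop
 endfacet
 facet normal -0.999 -0.013 -0.034
  outer loop
   vertex 0.2 2.4 0.7
   vertex 0.2 0.0 1.6
   vertex 0.1 3.9 3.1
  endloop
 endfacet
 facet normal 0.999 0.032 0.015
  outer loop
   vertex 3.6 2.3 2.5
   vertex 3.6 1.6 4.0
   vertex 3.7 0.0 0.8
  endloop
 endfacet
 facet normal -0.706 -0.270 0.655
  outer loop
   vertex 1.8 1.4 3.9
   vertex 0.1 3.9 3.1
   vertex 0.2 0.0 1.6
  endloop
 endfacet
 facet normal -0.082 0.253 0.964
  outer loop
   vertex 1.8 1.4 3.9
   vertex 3.6 1.6 4.0
   vertex 0.1 3.9 3.1
  endloop
 endfacet
 facet normal 0.070 -0.873 0.483
  outer loop
   vertex 1.8 1.4 3.9
   vertex 0.2 0.0 1.6
   vertex 3.6 1.6 4.0
  endloop
 endfacet
 facet normal -0.201 -0.433 -0.879
  outer loop
   vertex 2.0 1.6 0.4
   vertex 3.7 0.0 0.8
   vertex 0.2 0.0 1.6
  endloop
 endfacet
 facet normal -0.298 -0.335 -0.894
  outer loop
   vertex 2.0 1.6 0.4
   vertex 0.2 0.0 1.6
   vertex 0.2 2.4 0.7
  endloop
 endfacet
 facet normal 0.757 0.409 -0.509
  outer loop
   vertex 1.9 3.7 1.1
   vertex 3.6 2.3 2.5
   vertex 3.7 0.0 0.8
  endloop
 endfacet
 facet normal 0.476 0.298 -0.827
  outer loop
   vertex 1.9 3.7 1.1
   vertex 3.7 0.0 0.8
   vertex 2.0 1.6 0.4
  endloop
 endfacet
 facet normal -0.456 0.746 -0.485
  outer loop
   vertex 1.9 3.7 1.1
   vertex 0.2 2.4 0.7
   vertex 0.1 3.9 3.1
  endloop
 endfacet
 facet normal -0.018 0.315 -0.949
  outer loop
   vertex 1.9 3.7 1.1
   vertex 2.0 1.6 0.4
   vertex 0.2 2.4 0.7
  endloop
 endfacet
 facet normal 0.253 0.959 0.132
  outer loop
   vertex 2.1 3.4 2.9
   vertex 1.9 3.7 1.1
   vertex 0.1 3.9 3.1
  endloop
 endfacet
 facet normal 0.601 0.796 0.066
  outer loop
   vertex 2.1 3.4 2.9
   vertex 3.6 2.3 2.5
   vertex 1.9 3.7 1.1
  endloop
 endfacet
 facet normal 0.233 0.641 0.731
  outer loop
   vertex 2.1 3.4 2.9
   vertex 0.1 3.9 3.1
   vertex 3.6 1.6 4.0
  endloop
 endfacet
 facet normal 0.614 0.715 0.334
  outer loop
   vertex 2.1 3.4 2.9
   vertex 3.6 1.6 4.0
   vertex 3.6 2.3 2.5
  endloop
 endfacet
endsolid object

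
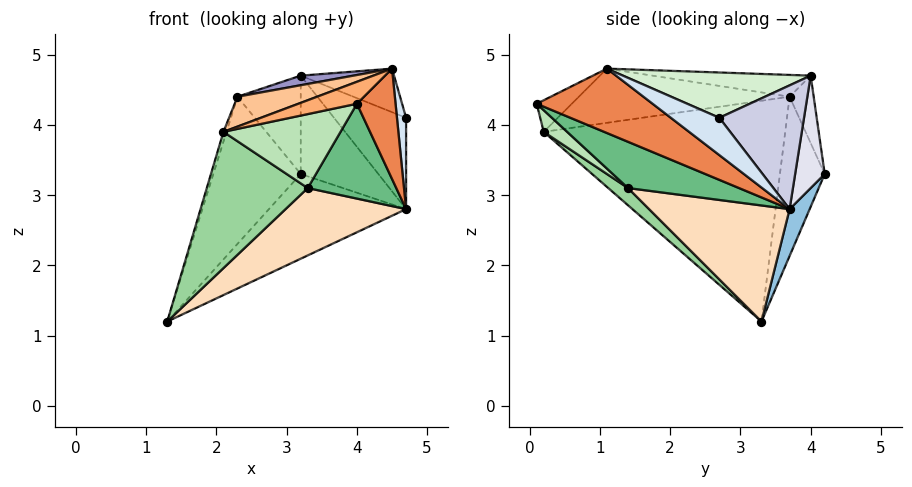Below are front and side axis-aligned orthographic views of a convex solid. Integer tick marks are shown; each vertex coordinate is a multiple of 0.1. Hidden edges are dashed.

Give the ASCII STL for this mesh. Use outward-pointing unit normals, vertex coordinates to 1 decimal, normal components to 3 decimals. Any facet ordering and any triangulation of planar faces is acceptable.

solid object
 facet normal -0.456 0.889 0.031
  outer loop
   vertex 2.3 3.7 4.4
   vertex 3.2 4.2 3.3
   vertex 1.3 3.3 1.2
  endloop
 endfacet
 facet normal 0.127 0.865 -0.485
  outer loop
   vertex 4.7 3.7 2.8
   vertex 1.3 3.3 1.2
   vertex 3.2 4.2 3.3
  endloop
 endfacet
 facet normal -0.955 0.012 0.297
  outer loop
   vertex 2.1 0.2 3.9
   vertex 2.3 3.7 4.4
   vertex 1.3 3.3 1.2
  endloop
 endfacet
 facet normal 0.973 -0.183 -0.141
  outer loop
   vertex 4.5 1.1 4.8
   vertex 4.7 3.7 2.8
   vertex 4.7 2.7 4.1
  endloop
 endfacet
 facet normal 0.905 -0.302 -0.302
  outer loop
   vertex 4.5 1.1 4.8
   vertex 4.0 0.1 4.3
   vertex 4.7 3.7 2.8
  endloop
 endfacet
 facet normal -0.211 -0.351 0.912
  outer loop
   vertex 4.5 1.1 4.8
   vertex 2.1 0.2 3.9
   vertex 4.0 0.1 4.3
  endloop
 endfacet
 facet normal -0.310 -0.117 0.944
  outer loop
   vertex 4.5 1.1 4.8
   vertex 2.3 3.7 4.4
   vertex 2.1 0.2 3.9
  endloop
 endfacet
 facet normal 0.431 -0.370 -0.823
  outer loop
   vertex 3.3 1.4 3.1
   vertex 1.3 3.3 1.2
   vertex 4.7 3.7 2.8
  endloop
 endfacet
 facet normal 0.518 -0.413 -0.749
  outer loop
   vertex 3.3 1.4 3.1
   vertex 4.7 3.7 2.8
   vertex 4.0 0.1 4.3
  endloop
 endfacet
 facet normal 0.124 -0.633 -0.764
  outer loop
   vertex 3.3 1.4 3.1
   vertex 2.1 0.2 3.9
   vertex 1.3 3.3 1.2
  endloop
 endfacet
 facet normal 0.127 -0.635 -0.762
  outer loop
   vertex 3.3 1.4 3.1
   vertex 4.0 0.1 4.3
   vertex 2.1 0.2 3.9
  endloop
 endfacet
 facet normal 0.553 0.275 0.787
  outer loop
   vertex 3.2 4.0 4.7
   vertex 4.5 1.1 4.8
   vertex 4.7 2.7 4.1
  endloop
 endfacet
 facet normal -0.286 -0.095 0.953
  outer loop
   vertex 3.2 4.0 4.7
   vertex 2.3 3.7 4.4
   vertex 4.5 1.1 4.8
  endloop
 endfacet
 facet normal -0.353 0.926 0.132
  outer loop
   vertex 3.2 4.0 4.7
   vertex 3.2 4.2 3.3
   vertex 2.3 3.7 4.4
  endloop
 endfacet
 facet normal 0.681 0.580 0.446
  outer loop
   vertex 3.2 4.0 4.7
   vertex 4.7 2.7 4.1
   vertex 4.7 3.7 2.8
  endloop
 endfacet
 facet normal 0.353 0.926 0.132
  outer loop
   vertex 3.2 4.0 4.7
   vertex 4.7 3.7 2.8
   vertex 3.2 4.2 3.3
  endloop
 endfacet
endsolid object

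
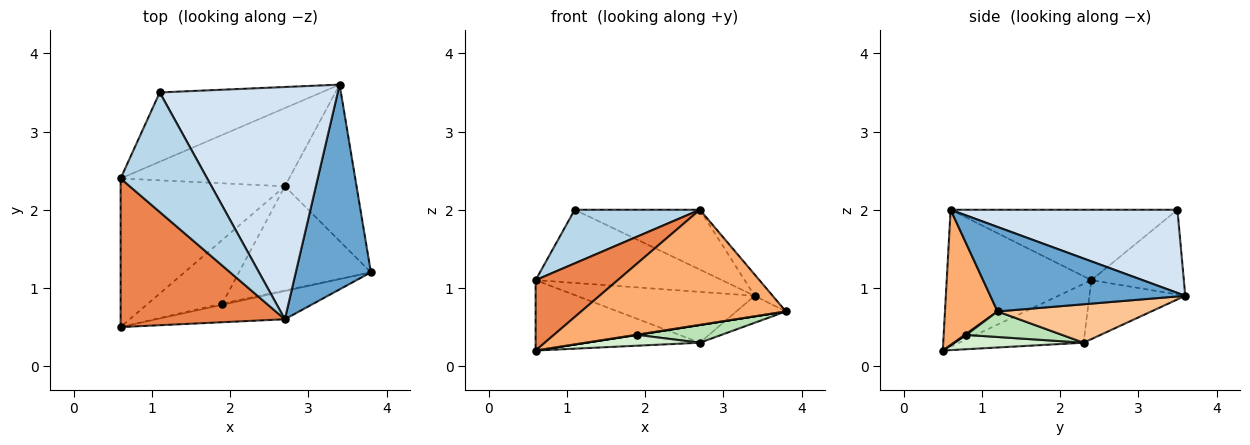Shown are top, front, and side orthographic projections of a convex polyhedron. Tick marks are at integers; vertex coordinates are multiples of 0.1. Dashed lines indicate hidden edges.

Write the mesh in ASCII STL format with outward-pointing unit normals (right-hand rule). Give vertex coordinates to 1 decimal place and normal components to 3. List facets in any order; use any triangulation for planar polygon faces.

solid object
 facet normal 0.746 0.069 0.663
  outer loop
   vertex 2.7 0.6 2.0
   vertex 3.8 1.2 0.7
   vertex 3.4 3.6 0.9
  endloop
 endfacet
 facet normal -0.339 0.683 -0.647
  outer loop
   vertex 1.1 3.5 2.0
   vertex 3.4 3.6 0.9
   vertex 0.6 2.4 1.1
  endloop
 endfacet
 facet normal -0.596 -0.329 0.733
  outer loop
   vertex 1.1 3.5 2.0
   vertex 0.6 2.4 1.1
   vertex 2.7 0.6 2.0
  endloop
 endfacet
 facet normal 0.412 0.227 0.882
  outer loop
   vertex 1.1 3.5 2.0
   vertex 2.7 0.6 2.0
   vertex 3.4 3.6 0.9
  endloop
 endfacet
 facet normal -0.602 -0.342 0.722
  outer loop
   vertex 0.6 0.5 0.2
   vertex 2.7 0.6 2.0
   vertex 0.6 2.4 1.1
  endloop
 endfacet
 facet normal 0.242 -0.943 -0.230
  outer loop
   vertex 0.6 0.5 0.2
   vertex 3.8 1.2 0.7
   vertex 2.7 0.6 2.0
  endloop
 endfacet
 facet normal 0.467 0.150 -0.871
  outer loop
   vertex 2.7 2.3 0.3
   vertex 3.4 3.6 0.9
   vertex 3.8 1.2 0.7
  endloop
 endfacet
 facet normal -0.282 0.523 -0.805
  outer loop
   vertex 2.7 2.3 0.3
   vertex 0.6 2.4 1.1
   vertex 3.4 3.6 0.9
  endloop
 endfacet
 facet normal -0.308 0.407 -0.860
  outer loop
   vertex 2.7 2.3 0.3
   vertex 0.6 0.5 0.2
   vertex 0.6 2.4 1.1
  endloop
 endfacet
 facet normal 0.192 -0.192 -0.962
  outer loop
   vertex 1.9 0.8 0.4
   vertex 3.8 1.2 0.7
   vertex 0.6 0.5 0.2
  endloop
 endfacet
 facet normal 0.188 -0.165 -0.968
  outer loop
   vertex 1.9 0.8 0.4
   vertex 2.7 2.3 0.3
   vertex 3.8 1.2 0.7
  endloop
 endfacet
 facet normal 0.187 -0.164 -0.969
  outer loop
   vertex 1.9 0.8 0.4
   vertex 0.6 0.5 0.2
   vertex 2.7 2.3 0.3
  endloop
 endfacet
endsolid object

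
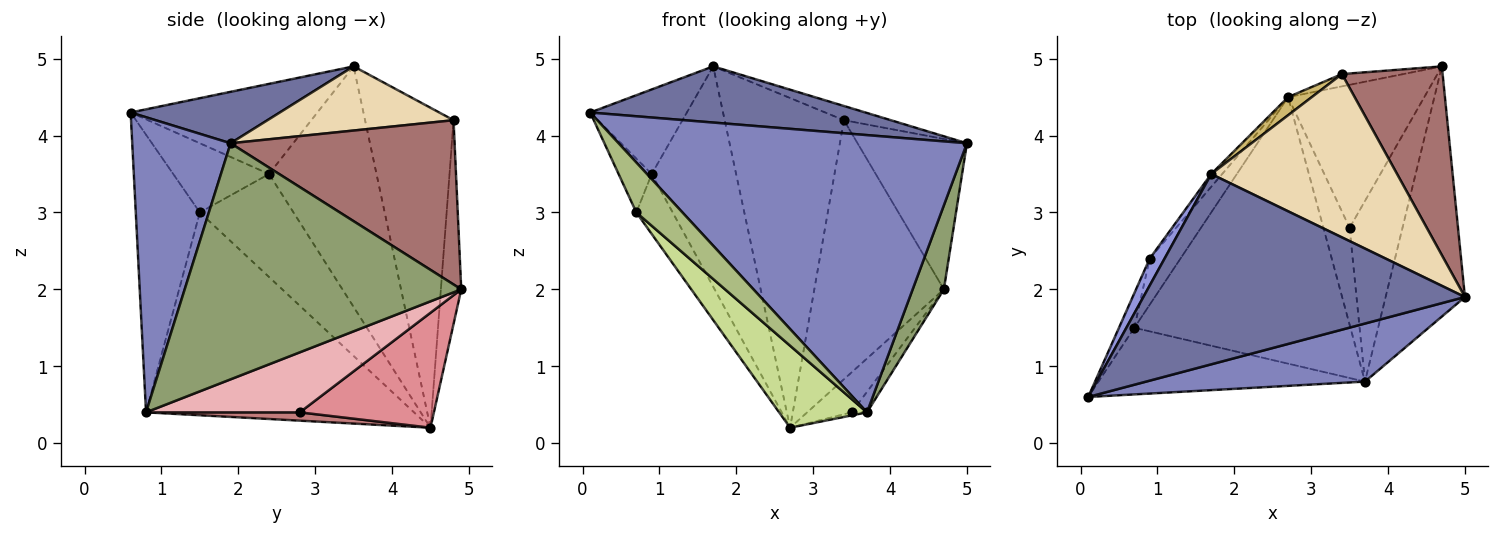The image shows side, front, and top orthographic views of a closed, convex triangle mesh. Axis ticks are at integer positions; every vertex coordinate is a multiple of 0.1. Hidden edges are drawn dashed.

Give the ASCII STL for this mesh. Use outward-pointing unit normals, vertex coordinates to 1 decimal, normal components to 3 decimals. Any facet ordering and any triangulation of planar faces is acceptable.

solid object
 facet normal 0.152 -0.280 0.948
  outer loop
   vertex 1.7 3.5 4.9
   vertex 0.1 0.6 4.3
   vertex 5.0 1.9 3.9
  endloop
 endfacet
 facet normal 0.266 -0.943 0.198
  outer loop
   vertex 3.7 0.8 0.4
   vertex 5.0 1.9 3.9
   vertex 0.1 0.6 4.3
  endloop
 endfacet
 facet normal -0.879 0.455 0.145
  outer loop
   vertex 0.9 2.4 3.5
   vertex 0.1 0.6 4.3
   vertex 1.7 3.5 4.9
  endloop
 endfacet
 facet normal -0.786 0.617 -0.036
  outer loop
   vertex 0.9 2.4 3.5
   vertex 1.7 3.5 4.9
   vertex 2.7 4.5 0.2
  endloop
 endfacet
 facet normal 0.943 -0.106 -0.317
  outer loop
   vertex 4.7 4.9 2.0
   vertex 5.0 1.9 3.9
   vertex 3.7 0.8 0.4
  endloop
 endfacet
 facet normal -0.640 -0.461 -0.615
  outer loop
   vertex 0.7 1.5 3.0
   vertex 3.7 0.8 0.4
   vertex 0.1 0.6 4.3
  endloop
 endfacet
 facet normal -0.668 -0.219 -0.711
  outer loop
   vertex 0.7 1.5 3.0
   vertex 2.7 4.5 0.2
   vertex 3.7 0.8 0.4
  endloop
 endfacet
 facet normal -0.925 0.320 -0.206
  outer loop
   vertex 0.7 1.5 3.0
   vertex 0.1 0.6 4.3
   vertex 0.9 2.4 3.5
  endloop
 endfacet
 facet normal -0.898 0.349 -0.268
  outer loop
   vertex 0.7 1.5 3.0
   vertex 0.9 2.4 3.5
   vertex 2.7 4.5 0.2
  endloop
 endfacet
 facet normal -0.595 0.802 0.044
  outer loop
   vertex 3.4 4.8 4.2
   vertex 2.7 4.5 0.2
   vertex 1.7 3.5 4.9
  endloop
 endfacet
 facet normal -0.155 0.987 -0.047
  outer loop
   vertex 3.4 4.8 4.2
   vertex 4.7 4.9 2.0
   vertex 2.7 4.5 0.2
  endloop
 endfacet
 facet normal 0.325 0.082 0.942
  outer loop
   vertex 3.4 4.8 4.2
   vertex 1.7 3.5 4.9
   vertex 5.0 1.9 3.9
  endloop
 endfacet
 facet normal 0.787 0.384 0.483
  outer loop
   vertex 3.4 4.8 4.2
   vertex 5.0 1.9 3.9
   vertex 4.7 4.9 2.0
  endloop
 endfacet
 facet normal 0.302 0.030 -0.953
  outer loop
   vertex 3.5 2.8 0.4
   vertex 3.7 0.8 0.4
   vertex 2.7 4.5 0.2
  endloop
 endfacet
 facet normal 0.631 0.209 -0.747
  outer loop
   vertex 3.5 2.8 0.4
   vertex 2.7 4.5 0.2
   vertex 4.7 4.9 2.0
  endloop
 endfacet
 facet normal 0.748 0.075 -0.659
  outer loop
   vertex 3.5 2.8 0.4
   vertex 4.7 4.9 2.0
   vertex 3.7 0.8 0.4
  endloop
 endfacet
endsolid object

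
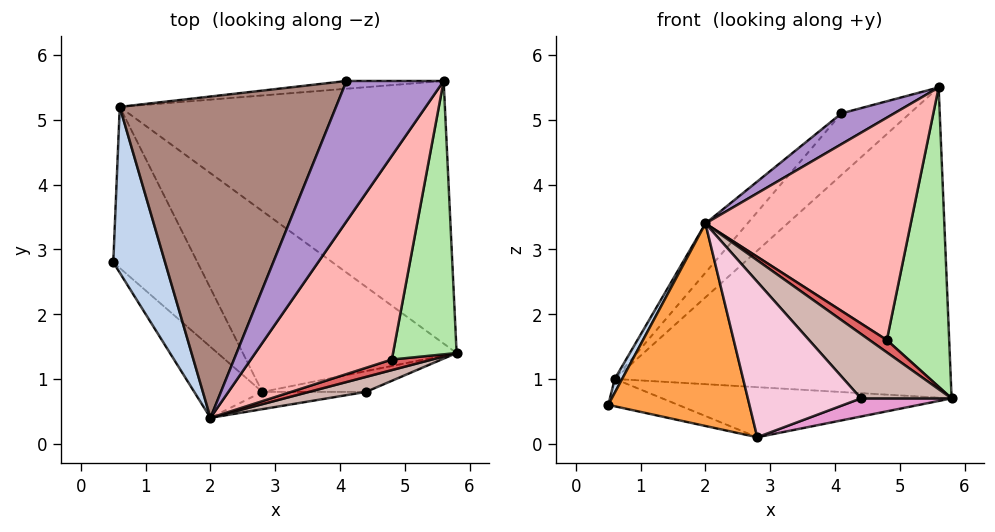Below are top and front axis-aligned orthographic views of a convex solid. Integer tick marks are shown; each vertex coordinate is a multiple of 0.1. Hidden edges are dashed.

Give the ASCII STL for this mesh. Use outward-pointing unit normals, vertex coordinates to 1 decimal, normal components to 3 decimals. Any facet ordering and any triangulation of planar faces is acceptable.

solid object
 facet normal 0.462 0.677 -0.573
  outer loop
   vertex 0.6 5.2 1.0
   vertex 5.6 5.6 5.5
   vertex 5.8 1.4 0.7
  endloop
 endfacet
 facet normal -0.894 -0.037 0.447
  outer loop
   vertex 0.6 5.2 1.0
   vertex 0.5 2.8 0.6
   vertex 2.0 0.4 3.4
  endloop
 endfacet
 facet normal -0.666 -0.704 -0.247
  outer loop
   vertex 2.8 0.8 0.1
   vertex 2.0 0.4 3.4
   vertex 0.5 2.8 0.6
  endloop
 endfacet
 facet normal -0.069 0.167 -0.984
  outer loop
   vertex 2.8 0.8 0.1
   vertex 0.5 2.8 0.6
   vertex 0.6 5.2 1.0
  endloop
 endfacet
 facet normal 0.138 0.264 -0.955
  outer loop
   vertex 2.8 0.8 0.1
   vertex 0.6 5.2 1.0
   vertex 5.8 1.4 0.7
  endloop
 endfacet
 facet normal 0.563 -0.610 0.557
  outer loop
   vertex 4.8 1.3 1.6
   vertex 5.8 1.4 0.7
   vertex 5.6 5.6 5.5
  endloop
 endfacet
 facet normal 0.553 -0.632 0.544
  outer loop
   vertex 4.8 1.3 1.6
   vertex 2.0 0.4 3.4
   vertex 5.8 1.4 0.7
  endloop
 endfacet
 facet normal 0.557 -0.612 0.561
  outer loop
   vertex 4.8 1.3 1.6
   vertex 5.6 5.6 5.5
   vertex 2.0 0.4 3.4
  endloop
 endfacet
 facet normal -0.252 -0.207 0.945
  outer loop
   vertex 4.1 5.6 5.1
   vertex 2.0 0.4 3.4
   vertex 5.6 5.6 5.5
  endloop
 endfacet
 facet normal 0.033 0.992 -0.125
  outer loop
   vertex 4.1 5.6 5.1
   vertex 5.6 5.6 5.5
   vertex 0.6 5.2 1.0
  endloop
 endfacet
 facet normal -0.762 0.098 0.641
  outer loop
   vertex 4.1 5.6 5.1
   vertex 0.6 5.2 1.0
   vertex 2.0 0.4 3.4
  endloop
 endfacet
 facet normal 0.385 -0.899 0.209
  outer loop
   vertex 4.4 0.8 0.7
   vertex 5.8 1.4 0.7
   vertex 2.0 0.4 3.4
  endloop
 endfacet
 facet normal 0.272 -0.634 -0.724
  outer loop
   vertex 4.4 0.8 0.7
   vertex 2.8 0.8 0.1
   vertex 5.8 1.4 0.7
  endloop
 endfacet
 facet normal 0.041 -0.993 -0.110
  outer loop
   vertex 4.4 0.8 0.7
   vertex 2.0 0.4 3.4
   vertex 2.8 0.8 0.1
  endloop
 endfacet
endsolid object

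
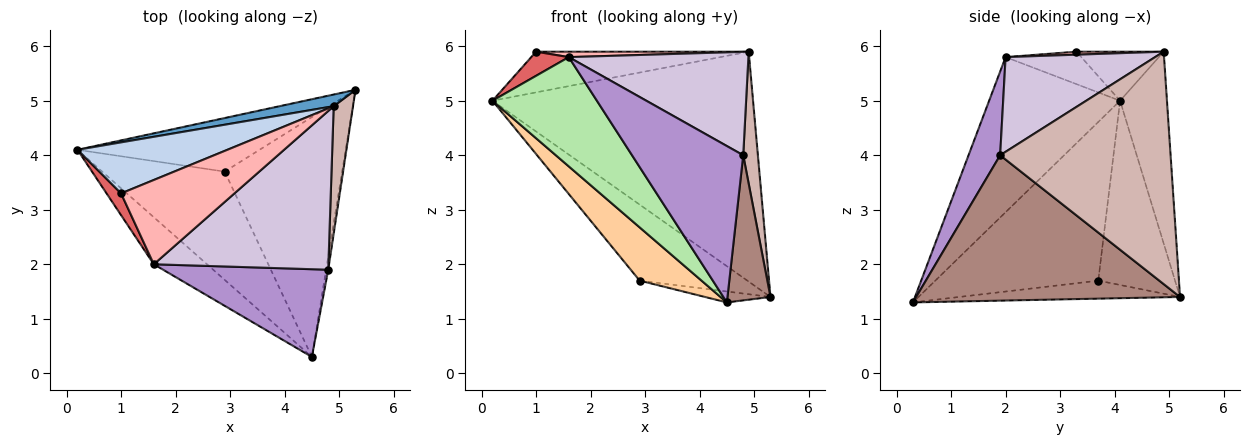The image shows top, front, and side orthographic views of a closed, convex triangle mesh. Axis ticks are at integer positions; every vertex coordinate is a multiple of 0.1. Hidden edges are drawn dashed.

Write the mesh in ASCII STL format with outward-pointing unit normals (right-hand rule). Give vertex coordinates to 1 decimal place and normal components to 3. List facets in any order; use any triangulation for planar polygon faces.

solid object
 facet normal -0.177 0.983 0.050
  outer loop
   vertex 4.9 4.9 5.9
   vertex 5.3 5.2 1.4
   vertex 0.2 4.1 5.0
  endloop
 endfacet
 facet normal -0.248 0.604 0.757
  outer loop
   vertex 4.9 4.9 5.9
   vertex 0.2 4.1 5.0
   vertex 1.0 3.3 5.9
  endloop
 endfacet
 facet normal -0.504 0.706 -0.498
  outer loop
   vertex 2.9 3.7 1.7
   vertex 0.2 4.1 5.0
   vertex 5.3 5.2 1.4
  endloop
 endfacet
 facet normal -0.758 -0.288 -0.585
  outer loop
   vertex 2.9 3.7 1.7
   vertex 4.5 0.3 1.3
   vertex 0.2 4.1 5.0
  endloop
 endfacet
 facet normal -0.151 0.045 -0.987
  outer loop
   vertex 2.9 3.7 1.7
   vertex 5.3 5.2 1.4
   vertex 4.5 0.3 1.3
  endloop
 endfacet
 facet normal -0.755 -0.602 -0.259
  outer loop
   vertex 1.6 2.0 5.8
   vertex 0.2 4.1 5.0
   vertex 4.5 0.3 1.3
  endloop
 endfacet
 facet normal -0.831 -0.412 0.372
  outer loop
   vertex 1.6 2.0 5.8
   vertex 1.0 3.3 5.9
   vertex 0.2 4.1 5.0
  endloop
 endfacet
 facet normal 0.026 -0.065 0.998
  outer loop
   vertex 1.6 2.0 5.8
   vertex 4.9 4.9 5.9
   vertex 1.0 3.3 5.9
  endloop
 endfacet
 facet normal 0.241 -0.846 0.475
  outer loop
   vertex 4.8 1.9 4.0
   vertex 1.6 2.0 5.8
   vertex 4.5 0.3 1.3
  endloop
 endfacet
 facet normal 0.414 -0.497 0.763
  outer loop
   vertex 4.8 1.9 4.0
   vertex 4.9 4.9 5.9
   vertex 1.6 2.0 5.8
  endloop
 endfacet
 facet normal 0.987 -0.161 -0.014
  outer loop
   vertex 4.8 1.9 4.0
   vertex 4.5 0.3 1.3
   vertex 5.3 5.2 1.4
  endloop
 endfacet
 facet normal 0.993 -0.085 0.083
  outer loop
   vertex 4.8 1.9 4.0
   vertex 5.3 5.2 1.4
   vertex 4.9 4.9 5.9
  endloop
 endfacet
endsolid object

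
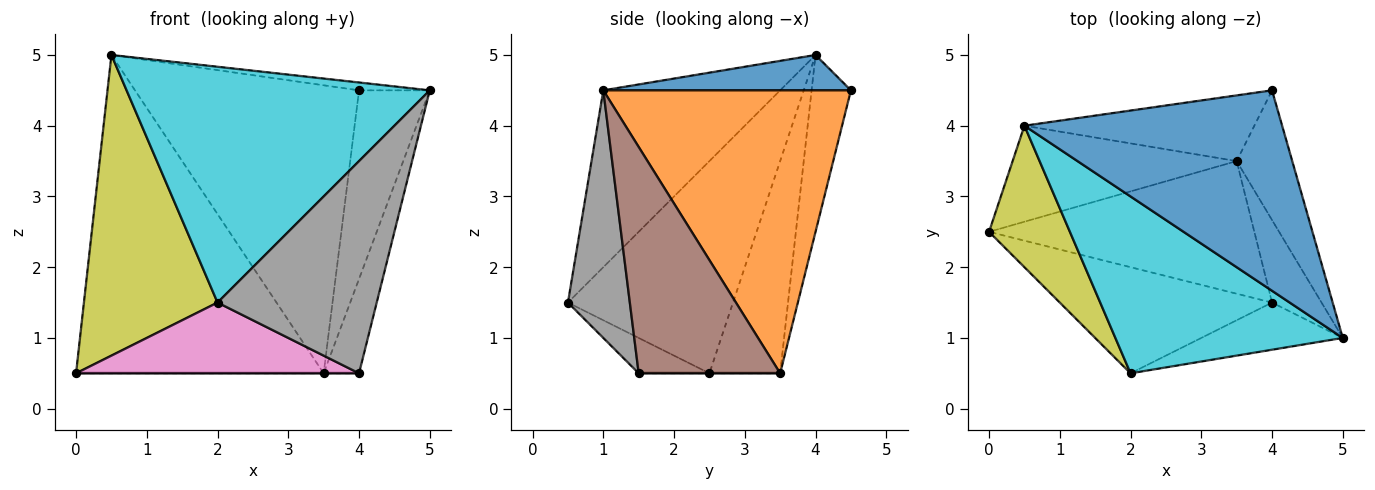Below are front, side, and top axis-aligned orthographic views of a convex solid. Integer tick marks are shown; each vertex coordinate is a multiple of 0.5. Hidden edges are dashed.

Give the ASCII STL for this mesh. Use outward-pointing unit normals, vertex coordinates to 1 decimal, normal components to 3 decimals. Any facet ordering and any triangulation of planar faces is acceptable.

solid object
 facet normal 0.136 0.039 0.990
  outer loop
   vertex 0.5 4.0 5.0
   vertex 5.0 1.0 4.5
   vertex 4.0 4.5 4.5
  endloop
 endfacet
 facet normal 0.945 0.270 -0.186
  outer loop
   vertex 3.5 3.5 0.5
   vertex 4.0 4.5 4.5
   vertex 5.0 1.0 4.5
  endloop
 endfacet
 facet normal -0.264 0.923 -0.279
  outer loop
   vertex 3.5 3.5 0.5
   vertex 0.0 2.5 0.5
   vertex 0.5 4.0 5.0
  endloop
 endfacet
 facet normal -0.169 0.961 -0.219
  outer loop
   vertex 3.5 3.5 0.5
   vertex 0.5 4.0 5.0
   vertex 4.0 4.5 4.5
  endloop
 endfacet
 facet normal 0.000 0.000 -1.000
  outer loop
   vertex 4.0 1.5 0.5
   vertex 0.0 2.5 0.5
   vertex 3.5 3.5 0.5
  endloop
 endfacet
 facet normal 0.949 0.237 -0.208
  outer loop
   vertex 4.0 1.5 0.5
   vertex 3.5 3.5 0.5
   vertex 5.0 1.0 4.5
  endloop
 endfacet
 facet normal -0.137 -0.549 -0.824
  outer loop
   vertex 2.0 0.5 1.5
   vertex 0.0 2.5 0.5
   vertex 4.0 1.5 0.5
  endloop
 endfacet
 facet normal 0.355 -0.913 -0.203
  outer loop
   vertex 2.0 0.5 1.5
   vertex 4.0 1.5 0.5
   vertex 5.0 1.0 4.5
  endloop
 endfacet
 facet normal -0.745 -0.603 0.284
  outer loop
   vertex 2.0 0.5 1.5
   vertex 0.5 4.0 5.0
   vertex 0.0 2.5 0.5
  endloop
 endfacet
 facet normal -0.423 -0.725 0.544
  outer loop
   vertex 2.0 0.5 1.5
   vertex 5.0 1.0 4.5
   vertex 0.5 4.0 5.0
  endloop
 endfacet
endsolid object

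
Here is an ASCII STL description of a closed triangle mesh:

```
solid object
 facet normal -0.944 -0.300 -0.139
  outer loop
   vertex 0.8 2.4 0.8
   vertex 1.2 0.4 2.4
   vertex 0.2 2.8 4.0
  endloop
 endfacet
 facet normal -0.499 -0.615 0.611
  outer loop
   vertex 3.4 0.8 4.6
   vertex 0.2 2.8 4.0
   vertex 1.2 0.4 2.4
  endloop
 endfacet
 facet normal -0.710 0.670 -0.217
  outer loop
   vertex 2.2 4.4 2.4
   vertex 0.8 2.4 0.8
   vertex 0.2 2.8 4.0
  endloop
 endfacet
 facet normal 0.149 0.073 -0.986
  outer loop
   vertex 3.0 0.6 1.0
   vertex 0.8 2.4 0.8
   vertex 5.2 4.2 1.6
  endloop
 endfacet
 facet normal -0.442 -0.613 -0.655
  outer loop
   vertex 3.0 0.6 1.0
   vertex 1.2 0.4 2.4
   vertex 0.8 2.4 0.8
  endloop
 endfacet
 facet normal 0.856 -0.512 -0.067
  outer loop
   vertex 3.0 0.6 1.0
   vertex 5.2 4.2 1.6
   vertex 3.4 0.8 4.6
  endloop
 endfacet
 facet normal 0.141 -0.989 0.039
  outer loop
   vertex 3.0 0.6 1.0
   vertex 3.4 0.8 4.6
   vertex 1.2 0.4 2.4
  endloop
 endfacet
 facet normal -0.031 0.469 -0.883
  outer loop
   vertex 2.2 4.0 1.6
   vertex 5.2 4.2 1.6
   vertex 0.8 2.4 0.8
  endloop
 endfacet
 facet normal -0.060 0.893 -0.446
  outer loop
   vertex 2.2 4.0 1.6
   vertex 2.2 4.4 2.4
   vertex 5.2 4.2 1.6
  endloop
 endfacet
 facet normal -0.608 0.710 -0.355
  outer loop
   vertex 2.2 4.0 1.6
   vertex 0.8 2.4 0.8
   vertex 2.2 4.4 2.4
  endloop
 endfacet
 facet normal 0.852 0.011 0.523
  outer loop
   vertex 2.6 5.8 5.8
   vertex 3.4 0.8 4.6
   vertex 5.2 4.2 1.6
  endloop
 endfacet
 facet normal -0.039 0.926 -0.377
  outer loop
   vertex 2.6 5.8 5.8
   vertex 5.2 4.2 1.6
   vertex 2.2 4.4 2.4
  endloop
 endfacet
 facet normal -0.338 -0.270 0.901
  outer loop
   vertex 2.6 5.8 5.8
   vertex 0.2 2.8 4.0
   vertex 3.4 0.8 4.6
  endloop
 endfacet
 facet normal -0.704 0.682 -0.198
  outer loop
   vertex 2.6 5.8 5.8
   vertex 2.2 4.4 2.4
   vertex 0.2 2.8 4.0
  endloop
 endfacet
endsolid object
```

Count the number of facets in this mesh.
14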